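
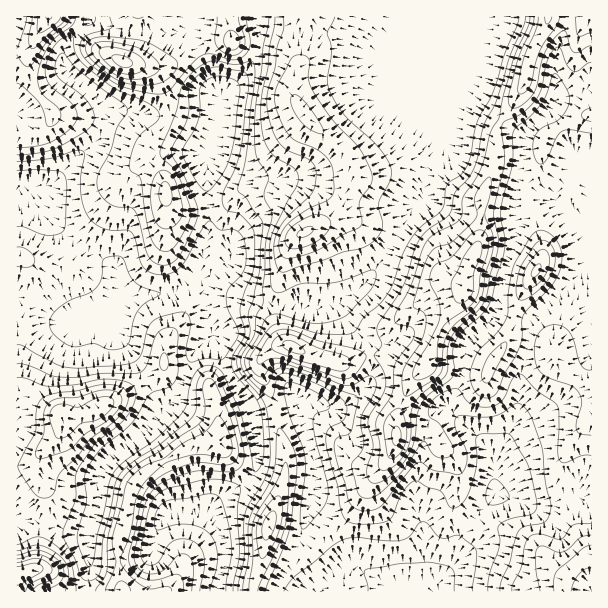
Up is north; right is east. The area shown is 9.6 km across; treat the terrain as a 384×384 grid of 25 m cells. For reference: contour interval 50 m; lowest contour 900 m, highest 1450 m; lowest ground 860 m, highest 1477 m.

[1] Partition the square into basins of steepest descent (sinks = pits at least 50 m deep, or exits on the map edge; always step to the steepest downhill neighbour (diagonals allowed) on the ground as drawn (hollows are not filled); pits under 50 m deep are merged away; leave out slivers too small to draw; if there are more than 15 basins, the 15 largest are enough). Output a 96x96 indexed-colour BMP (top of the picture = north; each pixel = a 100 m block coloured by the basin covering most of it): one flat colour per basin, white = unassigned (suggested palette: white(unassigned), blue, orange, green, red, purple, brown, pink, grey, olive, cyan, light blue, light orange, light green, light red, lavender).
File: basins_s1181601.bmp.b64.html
<image width="96" height="96" href="data:image/bmp;base64,Qk12EgAAAAAAAHYAAAAoAAAAYAAAAGAAAAABAAQAAAAAAAASAAATCwAAEwsAABAAAAAAAAAA////ALR3HwAOf/8ALKAsACgn1gC9Z5QAS1aMAMJ34wB/f38AIr28AM++FwDox64AeLv/AIrfmACWmP8A1bDFABERERERERERETMzMzMzMzMzMzMyIiIiIiIiIiIiIiIiIiIiIiIiIiIiIiIiIiERERERERERERERETMzMzMzMzMzMzMzIiIiIiIiIiIiIiIiIiIiIiIiIiIiIiIiIiEREREREREREREREzMzMzMzMzMzMzMzIiIiIiIiIiIiIiIiIiIiIiIiIiIiIiIiIiIREREREREREREREzMzMzMzMzMzMzMzIiIiIiIiIiIiIiIiIiIiIiIiIiIiIiIiIiIREREREREREREREzMzMzMzMzMzMzMzMiIiIiIiIiIiIiIiIiIiIiIiIiIiIiIiIiIhEREREREREREREzMzMzMzMzMzMzMzMiIiIiIiIiIiIiIiIiIiIiIiIiIiIiIiIiIiIREREREREREREzMzMzMzMzMzMzMzMiIiIiIiIiIiIiIiIiIiIiIiIiIiIiIiIiIiIhEREREREREREzMzMzMzMzMzMzMzMiIiIiIiIiIiIiIiIiIiIiIiIiIiIiIiIiIiIhEREREREREREzMzMzMzMzMzMzMzMiIiIiIiIiIiIiIiIiIiIiIiIiIiIiIiIiIiIhERERERERERETMzMzMzMzMzMzMzMyIiIiIiIiIiIiIiIiIiIiIiIiIiIiIiIiIiIhERERERERERETMzMzMzMzMzMzMzMyIiIiIiIiIiIiIiIiIiIiIiIiIiIiIiIiIiIhERERERERERETMzMzMzMzMzMzMzMyIiIiIiIiIiIiIiIiIiIiIiIiIiIiIiIiIiIhERERERERERETMzMzMzMzMzMzMzMzIiIiIiIiIiIiIiIiIiIiIiIiIiIiIiIiIiIhERERERERERERMzMzMzMzMzMzMzMzIiIiIiIiIiIiIiIiIiIiIiIiIiIiIiIiIiIhERERERERERERMzMzMzMzMzMzMzMzIiIiIiIiIiIiIiIiIiIiIiIiIiIiIiIiIiIhERERERERERERMzMzMzMzMzMzMzMxEiIiIiIiIiIiIiIiIiIiIiIiIiIiIiIiIiIhERERERERERERMzMzMzMzMzMzMzMREiIiIiIiIiIiIiIiIiIiIiIiIiIiIiIiIiIhEREREREREREREzMzMzMzMzMzMzEREiIiIiIiIiIiIiIiIiIiIiIiIiIiIiIiIiIhEREREREREREREzMzMzMzMzMzMxERESIiIiIiIiIiIiIiIiIiIiIiIiIiIiIiIiIhERERERERERERETMzMzMzMzMzMRERESIiIiIiIiIiIiIiIiIiIiIiIiIiIiIiIiIhERERERERERERERMzMzMzMzMzERERESIiIiIiIiIiIiIiIiIiIiIiIiIiIiIiIiIhERERERERERERERETMzMzMzMxERERESIiIiIiIiIiIiIiIiIiIiIiIiIiIiIiIiIhEREREREREREREREREzMzMzMxERERESIiIiIiIiIiIiIiIiIiIiIiIiIiIiIiIiIhERERERERERERERERERMzMzMRERERESIiIiIiIiIiIiIiIiIiIiIiIiIiIiIiIiIhERERERERERERERERERERMzERERERESIiIiIiIiIiIiIiIiIiIiIiIiIiIiIiIiIhEREREREREREREREREREREREREREREiIiIiIiIiIiIiIiIiIiIiIiIiIiIiIiIiIhEREREREREREREREREREREREREREREiIiIiIiIiIiIiIiIiIiIiIiIiIiIiIiIiIhEREREREREREREREREREREREREREREiIiIiIiIiIiIiIiIiIiIiIiIiIiIiIiIiIhEREREREREREREREREREREREREREREiIiIiIiIiIiIiIiIiIiIiIiIiIiIiIiIiIhERERERERERERERERERERERERERERIiIiIiIiIiIiIiIiIiIiIiIiIiIiIiIiIiIhERERERERERERERERERERERERERERIiIiIiIiIiIiIiIiIiIiIiIiIiIiIiIiIiIhERERERERERERERERERERERERERERIiIiIiIiIiIiIiIiIiIiIiIiIiIiIiIiIiIhERERERERERERERERERERERERERERIiIiIiIiIiIiIiIiIiIiIiIiIiIiIiIiIiIhERERERERERERERERERERERERERESIiIiIiIiIiIiIiIiIiIiIiIiIiIiIiIiIiIhERERERERERERERERERERERERERESIiIiIiIiIiIiIiIiIiIiIiIiIiIiIiIiIiIREREREREREREREREREREREREREREiIiIiIiIiIiIiIiIiIiIiIiIiIiIiIiIiIiEREREREREREREREREREREREREREREiIiIiIiIiIiIiIiIiIiIiIhERIiIiIiIiIREREREREREREREREREREREREREREREiIiIiIiIiIiIiIiIREiERERERIiIiIiIiEREREREREREREREREREREREREREREREiIiIiIiIREiIiIhEREREREREREiIiIiIhEREREREREREREREREREREREREREREREiIiIiEREREREREREREREREREREiIiIiIhERERERERERERERERERERERERERERERERIiIRERERERERERERERERERERESIiIiIRERERERERERERERERERERERERERERERERERERERERERERERERERERERERERIiIiEREREREREREREREREREREREREREREREREREREREREREREREREREREREREREREREREREREREREREREREREREREREREREREREREREREREREREREREREREREREREREREREREREREREREREREREREREREREREREREREREREREREREREREREREREREREREREREREREREREREREREREREREREREREREREREREREREREREREREREREREREREREREREREREREREREREREREREREREREREREREREREREREREREREREREREREREREREREREREREREREREREREREREREREREREREREREREREREREREREREREREREREREREREREREREREREREREREREREREREREREREREREREREREREREREREREREREREREREREREREREREREREREREREREREREREREREREREREREREREREREREREREREREREREREREREREREREREREREREREREREREREREREREREREREREREREREREREREREREREREREREREREREREREREREREREREREREREREREREREREREREREREREREREREREREREREREREREREREREREREREREREREREREREREREREREREREREREREREREREREREREREREREREREREREREREREREREREREREREREREREREREREREREREREREREREREREREREREREREREREREREREREREREREREREREREREREREREREREREREREREREREREREREREREREREREREREREREREREREREREREREREREREREREREREREREREREREREREREREREREREREREREREREREREREREREREREREREREREREREREREREREREREREREREREREREREREREREREREREREREREREREREREREREREREREREREREREREREREREREREREREREREREREREREREREREREREREREREREREREREREREREREREREREREREREREREREREREREREREREREREREREREREREREREREREREREREREREREREREREREREREREREREREREREREREREREREREREREREREREREREREREREREREREREREREREREREREREREREREREREREREREREREREREREREREREREREREREREREREREREREREREREREREREREREREREREREREREREREREREREREREREREREREREREREREREREREREREREREREREREREREREREREREREREREREREREREREREREREREREREREREREREREREREREREREREREREREREREREREREREREREREREREREREREREREREREREREREREREREREREREREREREREREREREREREREREREREREREREREREREREREREREREREREREREREREREREREREREREREREREREREREREREREREREREREREREREREREREREREREREREREREREREREREREREREREREREREREREREREREREREREREREREREREREREREREREREREREREREREREREREREREREREREREREREREREREREREREREREREREREREREREREREREREREREREREREREREREREREREREREREREREREREREREREREREREREREREREREREREREREREREREREREREREREREREREREREREREREREREREREREREREREREREREREREREREREREREREREREREREREREREREREREREREREREREREREREREREREREREREREREREREREREREREREREREREREREREREREREREREREREREREREREREREREREREREREREREREREREREREREREREREREREREREREREREREREREREREREREREREREREREREREREREREREREREREREREREREREREREREREREREREREREREREREREREREREREREREREREREREREREREREREREREREREREREREREREREREREREREREREREREREREREREREREREREREREREREREREREREREREREREREREREREREREREREREREREREREREREREREREREREREREREREREREREREREREREREREREREREREREREREREREREREREREREREREREREREREREREREREREREREREREREREREREREREREREREREREREREREREREREREREREREREREREREREREREREREREREREREREREREREREREREREREREREREREREREREREREREREREREREREREREREREREREREREREREREREREREREREREREREREREREREREREREREREREREREREREREREREREREREREREREREREREREREREREREREREREREREREREREREREREREREREREREREREREREREREREREREREREREREREREREREREREREREREREREREREREREREREREREREREREREREREREREREREREREREREREREREREREREREREREREREREREREREREREREREREREREREREREREREREREREREREREREREREREREREREREREREREREREREREREREREREREREREREREREREREREREREREREREREREREREREREREREREREREREREREREREREREREREREREREREREREREREREREREREREREREREREREREREREREREREREREREREREREREREREREREREREREREREREREREREREREREREREREREREREREREREREREREREREREREREREREREREREREREREREREREREREREREREREREREREREREREREREREREREREREREREREREREREREREREREREREREREREREREREREREREREREREREREREREREREREREREREREREREREREREREREREREREREREREREREREREREREREREREREREREREREREREREREREREREREREREREREREREREREREREREREREREREREREREREREREREREREREREREREREREREREREREREREREREREREREREREREREREREREREREREREREREREREREREREREREREREREREREREREREREREREREREREREREREREREREREREREREREREREREREREREREREREREREREREREREREREREREREREREREREREREREREREREREREREREREREREREREREREREREREREREREREREREREREREREREREREREREREREREREREREREREREREREREREREREREREREREREREREQ=="/>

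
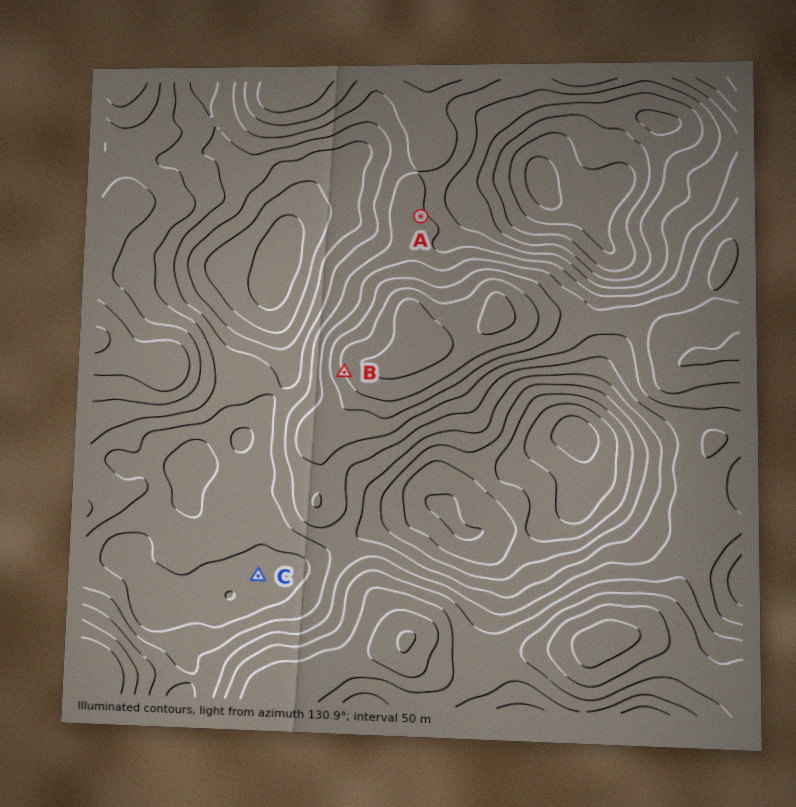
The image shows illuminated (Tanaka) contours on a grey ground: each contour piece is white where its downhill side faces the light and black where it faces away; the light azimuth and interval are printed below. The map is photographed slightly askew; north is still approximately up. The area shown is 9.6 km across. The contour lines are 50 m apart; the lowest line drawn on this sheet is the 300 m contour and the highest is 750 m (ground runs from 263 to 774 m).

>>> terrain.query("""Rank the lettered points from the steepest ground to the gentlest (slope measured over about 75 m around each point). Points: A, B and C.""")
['B', 'A', 'C']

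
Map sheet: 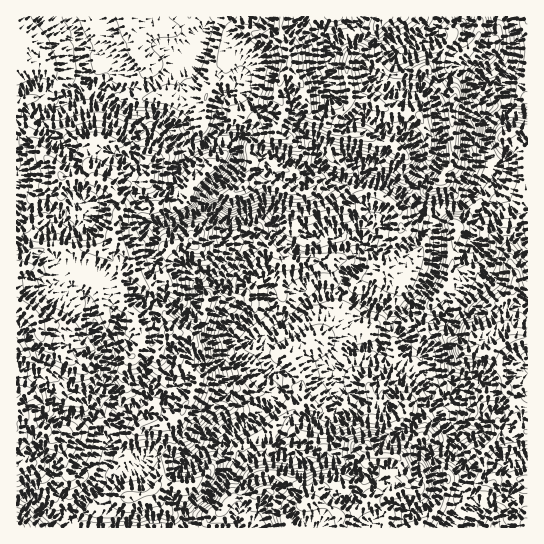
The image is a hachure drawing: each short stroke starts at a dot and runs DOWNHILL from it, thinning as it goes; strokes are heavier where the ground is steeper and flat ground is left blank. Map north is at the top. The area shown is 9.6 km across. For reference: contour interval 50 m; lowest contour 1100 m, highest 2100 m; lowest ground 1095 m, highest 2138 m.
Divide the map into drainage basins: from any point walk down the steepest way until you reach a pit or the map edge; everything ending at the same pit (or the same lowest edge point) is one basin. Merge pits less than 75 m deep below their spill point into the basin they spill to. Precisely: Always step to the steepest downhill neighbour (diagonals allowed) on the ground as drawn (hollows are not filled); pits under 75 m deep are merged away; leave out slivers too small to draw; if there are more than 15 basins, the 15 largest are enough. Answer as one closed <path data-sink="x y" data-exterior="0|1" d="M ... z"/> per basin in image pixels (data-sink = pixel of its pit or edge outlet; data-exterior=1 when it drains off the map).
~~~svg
<path data-sink="527 114" data-exterior="1" d="M527 16l-46 0-2 19-6 10-12 11-11 7-12-2-7 3-4 5-30 7-10-3-26-21-6-1 12-6 15-29-366 1 1 511 511-1z"/><path data-sink="439 17" data-exterior="1" d="M449 16l-66 0-14 21-2 8-12 6 6 1 29 23 7 1 29-7 27-32 0-4-4-6z"/><path data-sink="469 17" data-exterior="1" d="M479 16l-29 0-1 11 4 6 0 4-22 26 7-2 12 2 16-11 13-17z"/>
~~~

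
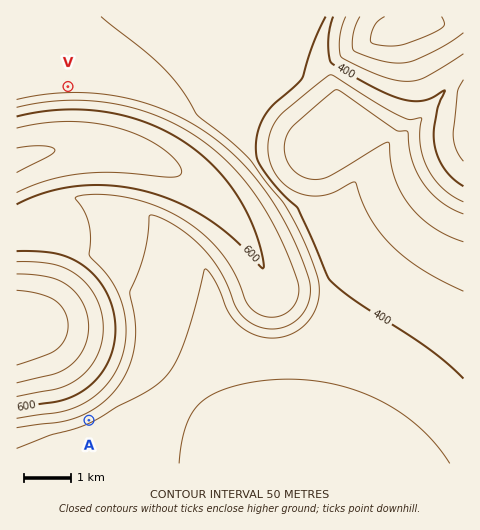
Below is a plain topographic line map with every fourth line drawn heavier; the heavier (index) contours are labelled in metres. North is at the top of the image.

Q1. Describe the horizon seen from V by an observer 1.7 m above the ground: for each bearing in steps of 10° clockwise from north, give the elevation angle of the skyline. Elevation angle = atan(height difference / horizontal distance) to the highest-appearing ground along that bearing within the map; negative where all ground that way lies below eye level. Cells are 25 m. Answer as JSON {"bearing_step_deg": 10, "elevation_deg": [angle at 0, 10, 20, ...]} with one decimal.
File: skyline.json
{"bearing_step_deg": 10, "elevation_deg": [-1.0, -1.0, -1.0, -1.0, -1.0, -0.9, -0.8, -0.8, 0.8, -0.1, 0.9, 3.9, 6.6, 8.8, 10.7, 12.1, 13.2, 13.8, 13.9, 13.7, 12.9, 11.8, 10.2, 8.2, 5.9, 3.0, 0.4, -0.0, -0.2, -0.4, -0.6, -0.6, -0.6, -0.7, -0.8, -0.9]}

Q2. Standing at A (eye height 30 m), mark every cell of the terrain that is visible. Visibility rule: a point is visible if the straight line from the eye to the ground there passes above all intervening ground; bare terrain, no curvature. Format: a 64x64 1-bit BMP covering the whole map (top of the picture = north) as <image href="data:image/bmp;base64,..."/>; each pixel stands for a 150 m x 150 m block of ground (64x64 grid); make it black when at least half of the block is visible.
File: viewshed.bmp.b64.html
<image width="64" height="64" href="data:image/bmp;base64,Qk0+AgAAAAAAAD4AAAAoAAAAQAAAAEAAAAABAAEAAAAAAAACAAATCwAAEwsAAAIAAAAAAAAA////AAAAAAD///////wAAP///////AAA///////8AAD///////wAAD///////AAAg//////4AACH//////gAAIf/////+AAAA//////wAAAD/f////AAAAH4////8AAAAAB////gAAAAAD///+AAAAAAH///wAAAAAAP///AAAAAAAf//4AAAAAAA///gAAAAAAB//4AAAAAAAD//gAAAAAAAH/+AAAAAAAAP/4AAAAAAAAf/AAAAAAAAA/8AAAAAAAAB/gAAAAAAAAH8AAAAAAAAAPwAAAAAAAAA+AAAAAAAAAD4AAAAAAAAAPgAAAAAAAAA8AAAAAAAAABwAAAAAAAAAGAAAAAAAAAAAAAAAAAAAAAAAAAAAAAAAAAAAAAAAAAAAAAAAAAAAAAAAAAAAAAAAAAAAAAAAAAAAAAAAAAAAAAAAAAAAAAAAAAAAAAAAAAAAAAAAAAAAAAAAAAAAAAAAAAAAAAAAAAAAAAAAAAAAAAAAAAAAAAAAAAAAAAAAAAAAAAAAAAAAAAAAAAAAAAAAAAAAAAAAAAAAAAAAAAAAAAAAAAAAAAAAAAAAAAAAAAAAAAAAAAAAAAAAAAAAAAAAAAAAAAAAAAAAAAAAAAAAAAAAAAAAAAAAAAAAAAAAAAAAAAAAAAAAAAAAAAAAAAAAAAAAAAAAAAAAAAAAAAAAAAAAAAAA=="/>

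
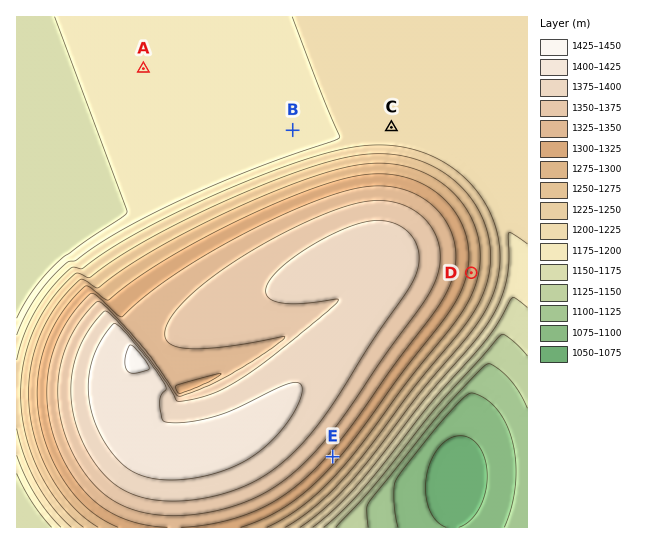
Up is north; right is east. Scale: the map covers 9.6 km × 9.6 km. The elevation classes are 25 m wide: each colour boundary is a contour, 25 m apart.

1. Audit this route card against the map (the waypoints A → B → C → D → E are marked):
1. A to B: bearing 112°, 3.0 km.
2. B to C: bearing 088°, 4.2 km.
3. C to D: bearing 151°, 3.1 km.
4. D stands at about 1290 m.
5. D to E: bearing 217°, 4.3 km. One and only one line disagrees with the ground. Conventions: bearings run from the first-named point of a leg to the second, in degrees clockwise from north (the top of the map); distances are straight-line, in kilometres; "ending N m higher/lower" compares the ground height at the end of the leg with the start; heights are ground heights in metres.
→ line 2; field distance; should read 1.9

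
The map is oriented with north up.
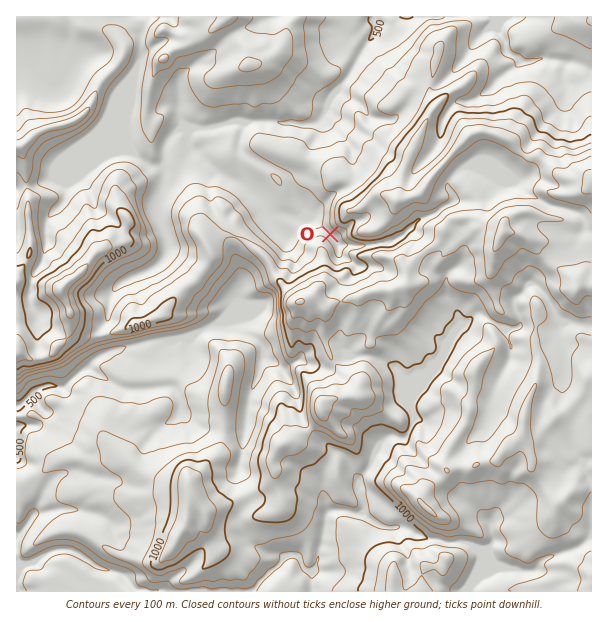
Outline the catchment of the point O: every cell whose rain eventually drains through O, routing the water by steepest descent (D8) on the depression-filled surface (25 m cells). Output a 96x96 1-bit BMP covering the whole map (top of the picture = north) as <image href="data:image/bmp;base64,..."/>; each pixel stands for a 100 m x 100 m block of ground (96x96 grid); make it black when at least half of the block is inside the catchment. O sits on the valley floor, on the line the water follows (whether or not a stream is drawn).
<image width="96" height="96" href="data:image/bmp;base64,Qk2+BAAAAAAAAD4AAAAoAAAAYAAAAGAAAAABAAEAAAAAAIAEAAATCwAAEwsAAAIAAAAAAAAA////AAAAAAAAAAAAAAAAAAAAAAAAAAAAAAAAAAAAAAAAAAAAAAAAAAAAAAAAAAAAAAAAAAAAAAAAAAAAAAAAAAAAAAAAAAAAAAAAAAAAAAAAAAAAAAAAAAAAAAAAAAAAAAAAAAAAAAAAAAAAAAAAAAAAAAAAAAAAAAAAAAAAAAAAAAAAAAAAAAAAAAAAAAAAAAAAAAAAAAAAAAAAAAAAAAAAAAAAAAAAAAAAAAAAAAAAAAAAAAAAAAAAAAAAAAAAAAAAAAAAAAAAAAAAAAAAAAAAAAAAAAAAAAAAAAAAAAAAAAAAAAAAAAAAAAAAAAAAAAAAAAAAAAAAAAAAAAAAAAAAAAAAAAAAAAAAAAAAAAAAAAAAAAAAAAAAAAAAAAAAAAAAAAAAAAAAAAAAAAAAAAAAAAAAAAAAAAAAAAAAAAAAAAAAAAAAAAAAAAAAAAAAAAAAAAAAAAAAAAAAAAAAAAAAAAAAAAAAAAAAAAAAAAAAAAAAAAAAAAAAAAAAAAAAAAAAAAAAAAAAAAAAAAAAAAAAAAAAAAAAAAAAAAAAAAAAAAAAAAAAAAAAAAAAAAAAAAAAAAAAAAAAAAAAAAAAAAAAAAAAAAAAAAAAAAAAAAAAAAAAAAAAAAAAAAAAAAAAAAAAAAAAAAAAAAAAAAAAAAAAAAAAAAAAAAAAAAAAAAAAAAAAAAAAAAAAAAAAAAAAAAAAAAAAAAAAAAAAAAAAAAAAAAAAAAAAAAAAAAAAAAAAAAAAAAAAAAAAAAAAAAAAAAAQAAAAAAAAAAAAAAA+AAAAAAAAAAAAAAA/wAAAAAAAAAAAAAA//gAAAAAAAAAAAAAf/4AAAAcAAAAAAAAf/4AAAA8AAAAAAAAf/4AAAB8AAAAAAAAf/8AAAD8AAAAAAAAf/+AAAH8AAAAAAAAf//AAAP8AAAAAAAAf//wAAf8AAAAAAAAf//4AA/8AAAAAAAAP//4AD/8AAAAAAAAH//4Af/8AAAAAAAAD//8D//8AAAAAAAAB//////8AAAAAAAAA//////8AAAAAAAAAP/////8AAAAAAAAAHn////8AAAAAAAAAAB////8AAAAAAAAAAA////8AAAAAAAAAAAf///8AAAAAAAAAAAP//+AAAAAAAAAAAAP//4AAAAAAAAAAAAH//wAAAAAAAAAAAAD//gAAAAAAAAAAAAB/8AAAAAAAAAAAAAA/4AAAAAAAAAAAAAAfwAAAAAAAAAAAAAAOAAAAAAAAAAAAAAAAAAAAAAAAAAAAAAAAAAAAAAAAAAAAAAAAAAAAAAAAAAAAAAAAAAAAAAAAAAAAAAAAAAAAAAAAAAAAAAAAAAAAAAAAAAAAAAAAAAAAAAAAAAAAAAAAAAAAAAAAAAAAAAAAAAAAAAAAAAAAAAAAAAAAAAAAAAAAAAAAAAAAAAAAAAAAAAAAAAAAAAAAAAAAAAAAAAAAAAAAAAAAAAAAAAAAAAAAAAAAAAAAAAAAAAAAAAAAAAAAAAAAAAAAAAAAAAAAAAAAAAAAAAAAAAAAAAAAAAAAAAAAAAAAAAA="/>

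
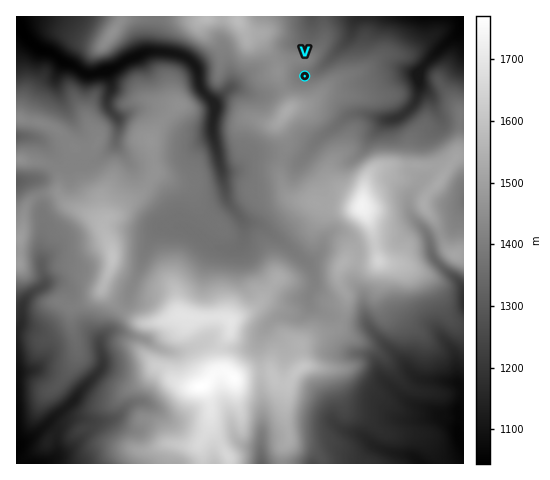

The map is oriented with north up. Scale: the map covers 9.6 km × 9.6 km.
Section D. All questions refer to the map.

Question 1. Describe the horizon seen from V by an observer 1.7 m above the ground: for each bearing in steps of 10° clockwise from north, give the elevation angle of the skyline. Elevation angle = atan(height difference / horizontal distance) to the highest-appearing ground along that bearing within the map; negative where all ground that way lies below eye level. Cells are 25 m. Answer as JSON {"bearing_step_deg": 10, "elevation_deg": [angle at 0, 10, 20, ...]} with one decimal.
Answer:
{"bearing_step_deg": 10, "elevation_deg": [6.6, 5.7, 4.1, 1.5, -1.9, -4.7, -4.6, -2.6, -0.4, 1.6, 3.4, 5.1, 6.4, 7.5, 8.2, 8.6, 9.0, 9.4, 10.0, 10.9, 11.7, 11.0, 8.3, 7.0, 6.8, 7.0, 7.5, 7.9, 8.1, 7.7, 7.0, 6.4, 6.3, 6.4, 6.7, 6.8]}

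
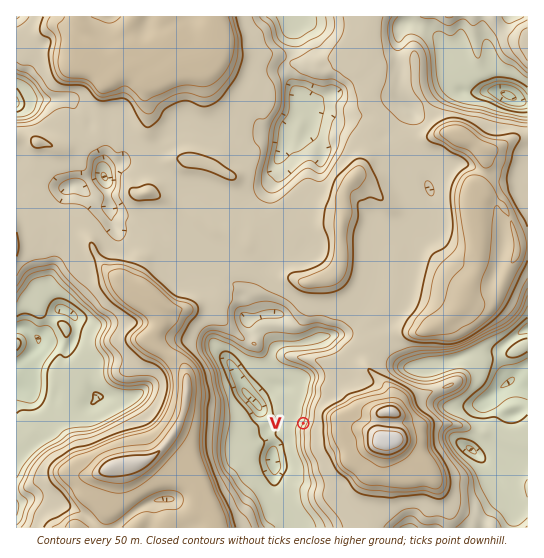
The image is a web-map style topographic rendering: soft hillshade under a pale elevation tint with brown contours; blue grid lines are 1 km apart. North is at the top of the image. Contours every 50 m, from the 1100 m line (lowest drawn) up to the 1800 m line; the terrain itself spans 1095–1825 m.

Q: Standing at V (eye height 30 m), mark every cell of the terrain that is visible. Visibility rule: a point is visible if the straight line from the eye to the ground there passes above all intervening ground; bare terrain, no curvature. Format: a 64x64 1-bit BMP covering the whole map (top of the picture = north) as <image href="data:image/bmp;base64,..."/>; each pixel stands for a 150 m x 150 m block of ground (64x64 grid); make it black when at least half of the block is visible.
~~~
<image width="64" height="64" href="data:image/bmp;base64,Qk0+AgAAAAAAAD4AAAAoAAAAQAAAAEAAAAABAAEAAAAAAAACAAATCwAAEwsAAAIAAAAAAAAA////AAAAAAAAAAA/wAAAAAAAAH/AAAAAAAAAf8AAAAAAAAD/wAAAAAAAAP/AAAAAAAAA/8AAAAAAAAH/4AAAAAAAAf9gAAAAAABD/yAAAAAAACP/IAAAAAAAE/9gAAAAAAAb/+AAAAAAAA//+AAAAAAAB//5AAAAAAAH/PgAAAAAAAf4+AAAAAAAB/n4AAAAAAAH//wAAAAAAAf/+AAAAAAAA/f8AAAAAAAD7/wAAAAAAAf/4AAAAAAAD/8AAAAAAAA/+wAAAAAAAD/zgAAAAAAAP/GAAAAAAAAfIBAAAAAAAA4+cAAAAAAAAD/gAAAAAAAAH/wAAAAAAAAefwAAAAAAABwAgAAAAAAAAAAAAAAAAAAAAAAAAAAAAAAAAAAAAAAAAAAAAAAAAAAAAAAAAAAAAAAAAAAAAAAAAAAAAAAAAAAAAAAAAAAAAAAAAAAAAACAAAAAAAAAAAAAAAAAAAAAAAAAAAAAAAAAAAAAAAAAAAAAAAAAAAAAAAAAAAAAAAAAAAAAAAAAAAAAAAAAAAAAAAAAAAAAAAAAAAAAAAAAAIAAAAAAAAABwAAAAAAAAAHgAAAAAAAAP/+AAAAAAAAeP8AAAAAAAYQPwAAAAAAAAABgAAAAAAAAACAAAAAAAAAAIAAAAAAAAAAAAAAAAAAAAAAAAAAAAAAAAAAAAAAAAAAAAAAAAA=="/>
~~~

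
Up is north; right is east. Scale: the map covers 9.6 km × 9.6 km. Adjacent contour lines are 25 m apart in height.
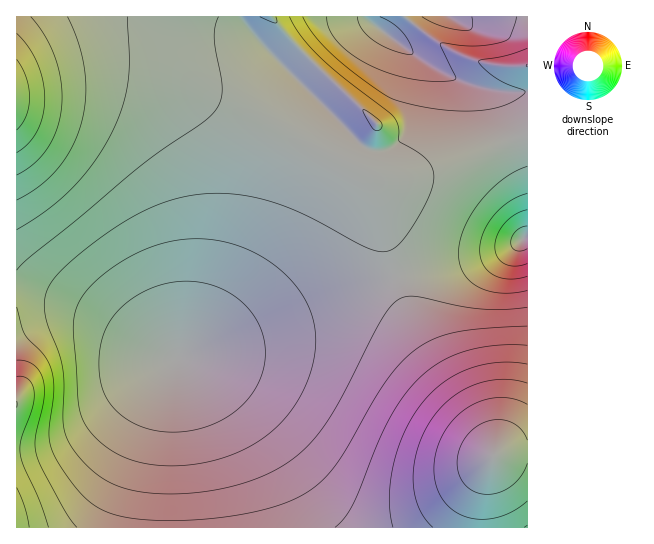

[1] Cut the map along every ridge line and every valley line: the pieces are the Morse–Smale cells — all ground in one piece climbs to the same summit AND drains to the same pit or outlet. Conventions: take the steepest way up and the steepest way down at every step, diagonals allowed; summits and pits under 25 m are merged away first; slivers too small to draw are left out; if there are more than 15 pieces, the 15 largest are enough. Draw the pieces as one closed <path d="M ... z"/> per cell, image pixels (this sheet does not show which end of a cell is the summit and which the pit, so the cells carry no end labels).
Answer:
<path d="M115 75l-44 2-55 12 1 199 26 4 34 12 24 12 49 32 13 7 16 4 62-22 106-44 48-16-20-78-7-13-13-13-160-80-40-13z"/><path d="M394 277l-47 16-106 44-60 20-4 4-4 17-2 43 0 107 309-1 1-29 6-25 6-16-1-7-16-28-55-83-16-32z"/><path d="M26 288l-10 1 0 238 154 1 2-137 3-21 4-11-29-11-36-24-37-20z"/><path d="M527 16l-254 0-1 2 23 27 81 78 0 4-5 8-18 22-8 4-10 1 35 15 27 2 52-15 79-30z"/><path d="M271 16l-254 0-1 71 46-8 41-4 30 1 22 4 27 8 35 15 113 56 1 2 18-1 10-9 12-16 5-8 0-4-81-78z"/><path d="M527 237l-22 14-12 4-62 12-36 11 10 29 16 32 55 83 16 28 1 7-6 16-6 25 0 30 47-1z"/><path d="M527 135l-116 41-14 3-20 0-25-8 16 15 7 13 20 78 36-10 62-12 22-10 13-8z"/>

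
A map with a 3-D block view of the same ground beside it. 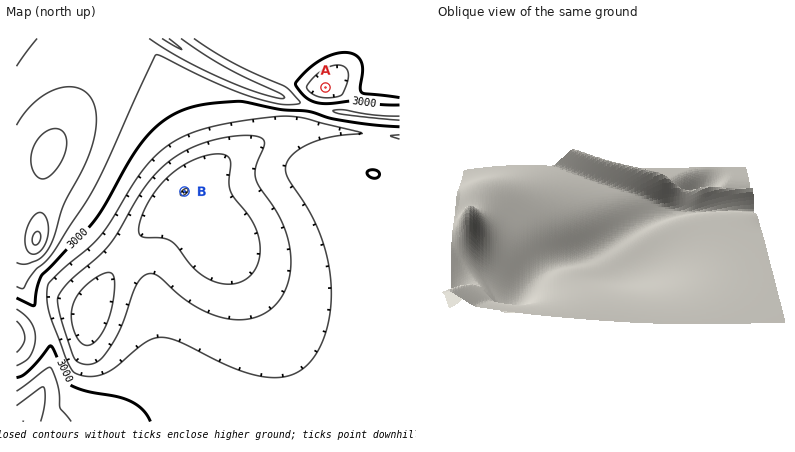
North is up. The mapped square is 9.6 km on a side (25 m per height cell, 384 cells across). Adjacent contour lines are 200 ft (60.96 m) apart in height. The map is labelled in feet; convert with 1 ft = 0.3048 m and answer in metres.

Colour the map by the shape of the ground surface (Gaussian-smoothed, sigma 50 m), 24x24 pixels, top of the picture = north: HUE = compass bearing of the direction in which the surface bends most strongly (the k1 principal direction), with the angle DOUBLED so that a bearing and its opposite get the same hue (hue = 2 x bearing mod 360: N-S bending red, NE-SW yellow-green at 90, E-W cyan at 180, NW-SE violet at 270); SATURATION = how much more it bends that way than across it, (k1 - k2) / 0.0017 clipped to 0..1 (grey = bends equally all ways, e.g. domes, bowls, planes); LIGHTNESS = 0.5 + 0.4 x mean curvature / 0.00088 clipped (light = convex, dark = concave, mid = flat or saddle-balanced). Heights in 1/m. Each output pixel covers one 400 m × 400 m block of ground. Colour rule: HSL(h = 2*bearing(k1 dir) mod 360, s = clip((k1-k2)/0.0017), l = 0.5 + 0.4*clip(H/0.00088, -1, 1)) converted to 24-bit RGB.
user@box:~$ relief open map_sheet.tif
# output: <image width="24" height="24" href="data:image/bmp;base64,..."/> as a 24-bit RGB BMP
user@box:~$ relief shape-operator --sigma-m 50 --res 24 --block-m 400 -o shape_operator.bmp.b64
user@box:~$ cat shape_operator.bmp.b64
<image width="24" height="24" href="data:image/bmp;base64,Qk32BgAAAAAAADYAAAAoAAAAGAAAABgAAAABABgAAAAAAMAGAAATCwAAEwsAAAAAAAAAAAAAz4mTm4CJUYOJfYCJfn2KgXyIgn2Gg32Fgn6EgX+DgH+Cf3+Cf36Cf36Cf36Cf36CgH6BgH6BgH+BgH+BgH+AgH+AgH+AgH+AmXia1pGTZoqUYYKYfHeWiXiSinuLh3yGhH6Eg3+DgX+Cf3+Cf36Cfn6Cf36Cf36CgH6CgX6CgX6BgX+BgX+AgH+AgH+AgH+AWlqQ0piLkKqERH2fc2acnG2clHaHinuDhX6Cg4CCgYCCf3+Dfn6Dfn6Df32DgH2DgX2DgX6Cgn6CgX6BgX+AgX+AgH+AgH+AZlZ9spdv1cuHQWZ+YlVxjmFxmHRyjHt7hn5+g4GAgYGCf4CDfn+Efn2Ef32EgH2Egn2Dg32Dgn6Cgn6BgX6AgX+AgH9/gH9/blBas7Jb192ER0V2TE9yg26Bl4J4j4J7h4N+hISAgYOCf4GEfX6EfXyEf3yEgXyEg3yEg3yDg32Bgn6Agn5/gX9/gX9/gH9/bGZKm89jscZ8W0d5S1V0bWl9loV3k4l6iop9goZ/f4WCfoKEfH2EfXuEf3qEgnqEhHuDhHyBg32Ag31/gn5+gn9/gX9/gIB/WI5Zjuh5mZNrcE9zTVtvYG13kop3l5J7iY19f4h+foWCfIGDe3yDfHmDf3mDg3mDhHqBhHt/hHx+g319g35+gn9+gYB/gYB/c8V0dsNsgVBje21oVGdwU3N5g412mph+i5F+fYl9fIWAe4CCeXmBfHiBgHeBgniAg3l+hHp9hHx8hH59g4B+goB+goB/gYB/mtmFiIpZdlhhgHpwYnd4TH9/aYx7lpmAkZSAf4l9e4N+eX1/eXd+fHZ+f3Z+gXd9gnh7g3p6hH57hIB9hIF+g4F+goF/gYF/x2tXlohEXYN0eH92c4F7UYaAVo6AgJN7lZKDiIl/e398eHl8eXV7fHR8fXV7f3Z5gXh4g316hIB7hYJ9hIN+g4J+goJ/gYF/5jim2+aYRoGTbniGgIaAZIqATI19Zo97kY6BjoF+gXp7enZ6eXN5enN5fHR4fnd3gXx5g4B6hYN8hYR9hIR+g4N+gYJ/gIJ/N0LC9uDVTEOoZWqMiYOJfIp/WIp6UYl1coh3j3x9inZ+f3R7enJ5eXN3enV3fXp4gYB5g4R7hIV8g4V9g4R+goN+gYN/f4R/NZyM58F8slGlcmmMhYGJjoaDc4d5U4NvV4FtfoJ0j3SCinGCgHJ9e3R6enh4fX55f4J6gYR7gYV8goV9gYR+gYN+gIR/fod9TImHtq1gomdthHWIgICEjoKCjn5+bYFzUnxmWnpof3J9jnKIjXKKhHaEfnp/fH98fYN8foV8gIZ9gIV+gIR+gIN/gYV+gYt8VmGGnZlzl4R2hn1+gIKCh4CBkX2CjXl/a3xxU3diV3dkbn19inaMjHiQhnyMgH+HgIaEf4aBf4aAf4V/f4R/gIOAg4WAiY19XlaNl4+BlYqAiISBgIKCgn+CinyDk3iHjnWGbXt5VndiU3leZn5ueHqHhn+Qh4GThYORg4SOgoWMgoWKgYSJgYSJg4WJjYyGalqRlouHlomGjYSFhICGgH2DhXuFjHmIlXaOknSPdnGBXntoUX1ZWIJcaoZteouFgoSQhIOTg4OVgoKVgYKVgYSVgoWViIeUd2iMk4uIl4eHkoOJi3+KhHyHg3qFhXmHjXeNlHaVk3aWgnaMbIF4W4FdVoNSX4ZVa4dgdohrfIh0f4l4iIl1ioNjiH1LhXY5fIeCjYyDk4eDk4GFjn2IinuKhXmHg3mGg3iHh3iLjHiSjnmXiXqVe3mMcIV2aINiaoRRdHo0clgkdFYZcF4YjXsgxqgnXEDje4d7hop9jod/kH5+jnyDi3qHiHmIhHmHgXmGgHqHgXqJhHuNh3yTi3qWkkxTgUIxlnE0SOPRldD/y9f/zM//kqr0YnvjQEnSeoV5gYd6iYd8i4B8i3t+inqDiHqGhXqGgnqGf3uFfnuFgniGgzw7fzIrVYDRy+z/zer+YNjsRFsYQz8biUMowE0rjHlCjo1Re4R6f4V6hoZ7h4F7iHx7h3t/hnuDhXuFgnyFgXuEgkZNeCYnZMvczPf/iNfxikIvhUEoxUYqenBSNV5LRW9PpotvooKEfoGMfIN7f4N7g4R7hYJ7hX58hXx9hXyAhHyDhWt1dyQxxD2fzP7/d+DqeDAoeT0wgnJuf4CCoX2PvnWqYFyNQ31sU5VTmaB4f4CCfYJ8f4J8gYN8g4J8g4B8g319g31/hExdfSU5nPbpqvv1hC00eTAvgnV2f4CBf4CBf4CAf3+AlX2UpXm3a2+waKWlepF+f3+A"/>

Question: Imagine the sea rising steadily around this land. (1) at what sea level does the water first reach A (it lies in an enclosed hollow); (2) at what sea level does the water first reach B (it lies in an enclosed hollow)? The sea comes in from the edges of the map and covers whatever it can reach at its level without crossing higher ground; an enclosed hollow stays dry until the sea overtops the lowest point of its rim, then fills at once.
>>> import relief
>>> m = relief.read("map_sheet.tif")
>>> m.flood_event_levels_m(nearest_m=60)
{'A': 900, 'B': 840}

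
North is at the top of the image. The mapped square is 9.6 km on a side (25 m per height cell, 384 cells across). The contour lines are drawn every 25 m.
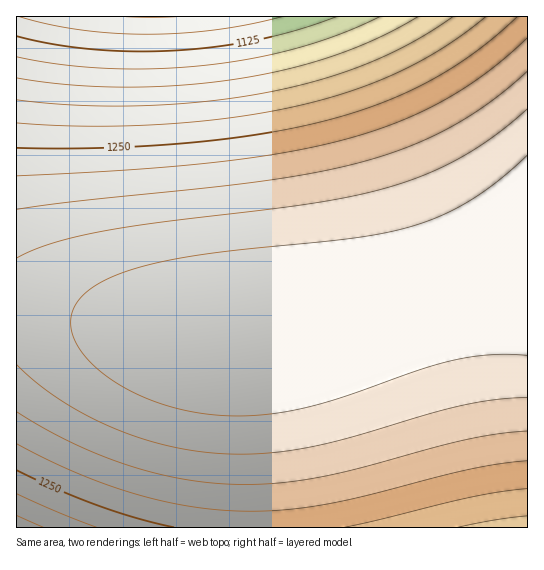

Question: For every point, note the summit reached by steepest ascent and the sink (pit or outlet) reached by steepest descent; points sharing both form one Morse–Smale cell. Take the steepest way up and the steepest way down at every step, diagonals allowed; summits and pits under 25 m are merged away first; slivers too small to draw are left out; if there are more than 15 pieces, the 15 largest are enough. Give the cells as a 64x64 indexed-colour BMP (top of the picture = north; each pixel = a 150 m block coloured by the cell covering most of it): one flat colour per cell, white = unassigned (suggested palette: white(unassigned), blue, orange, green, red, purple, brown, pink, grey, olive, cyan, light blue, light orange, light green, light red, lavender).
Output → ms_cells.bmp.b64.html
<image width="64" height="64" href="data:image/bmp;base64,Qk12CAAAAAAAAHYAAAAoAAAAQAAAAEAAAAABAAQAAAAAAAAIAAATCwAAEwsAABAAAAAAAAAA////ALR3HwAOf/8ALKAsACgn1gC9Z5QAS1aMAMJ34wB/f38AIr28AM++FwDox64AeLv/AIrfmACWmP8A1bDFADMzMzMzMzMzMzMzMzMzMyIiIiIiIiIiIiIiIiIiIiIiMzMzMzMzMzMzMzMzMzMzIiIiIiIiIiIiIiIiIiIiIiIzMzMzMzMzMzMzMzMzMzMiIiIiIiIiIiIiIiIiIiIiIjMzMzMzMzMzMzMzMzMzMyIiIiIiIiIiIiIiIiIiIiIiMzMzMzMzMzMzMzMzMzMzIiIiIiIiIiIiIiIiIiIiIiIzMzMzMzMzMzMzMzMzMzMiIiIiIiIiIiIiIiIiIiIiIjMzMzMzMzMzMzMzMzMzMyIiIiIiIiIiIiIiIiIiIiIiMzMzMzMzMzMzMzMzMzMzIiIiIiIiIiIiIiIiIiIiIiIzMzMzMzMzMzMzMzMzMzMiIiIiIiIiIiIiIiIiIiIiIjMzMzMzMzMzMzMzMzMzMyIiIiIiIiIiIiIiIiIiIiIiMzMzMzMzMzMzMzMzMzMzIiIiIiIiIiIiIiIiIiIiIiIzMzMzMzMzMzMzMzMzMzIiIiIiIiIiIiIiIiIiIiIiIjMzMzMzMzMzMzMzMzMzMiIiIiIiIiIiIiIiIiIiIiIiMzMzMzMzMzMzMzMzMzMyIiIiIiIiIiIiIiIiIiIiIiIzMzMzMzMzMzMzMzMzMzIiIiIiIiIiIiIiIiIiIiIiIjMzMzMzMzMzMzMzMzMzMiIiIiIiIiIiIiIiIiIiIiIiMzMzMzMzMzMzMzMzMzMyIiIiIiIiIiIiIiIiIiIiIiIzMzMzMzMzMzMzMzMzMzIiIiIiIiIiIiIiIiIiIiIiIjMzMzMzMzMzMzMzMzMzMiIiIiIiIiIiIiIiIiIiIiIiMzMzMzMzMzMzMzMzMzMyIiIiIiIiIiIiIiIiIiIiIiIzMzMzMzMzMzMzMzMzMzIiIiIiIiIiIiIiIiIiIiIiIjMzMzMzMzMzMzMzMzMzMiIiIiIiIiIiIiIiIiIiIiIiMzMzMzMzMzMzMzMzMzMyIiIiIiIiIiIiIiIiIiIiIiIzMzMzMzMzMzMzMzMzMzIiIiIiIiIiIiIiIiIiIiIiIjMzMzMzMzMzMzEREREREiIiIiIiIiIiIiIiIiIiIiIiMzMzMzMzERERERERERERERERIiIiIiIiIiIiIiIiIiIzMzMRERERERERERERERERERERERIiIiIiIiIiIiIiIhERERERERERERERERERERERERERERESIiIiIiIiIiIiEREREREREREREREREREREREREREREREREiIiIiIiIiIRERERERERERERERERERERERERERERERERESIiIiIiIhEREREREREREREREREREREREREREREREREREREiIiIiERERERERERERERERERERERERERERERERERERERERIiIRERERERERERERERERERERERERERERERERERERERERERERERERERERERERERERERERERERERERERERERERERERERERERERERERERERERERERERERERERERERERERERERERERERERERERERERERERERERERERERERERERERERERERERERERERERERERERERERERERERERERERERERERERERERERERERERERERERERERERERERERERERERERERERERERERERERERERERERERERERERERERERERERERERERERERERERERERERERERERERERERERERERERERERERERERERERERERERERERERERERERERERERERERERERERERERERERERERERERERERERERERERERERERERERERERERERERERERERERERERERERERERERERERERERERERERERERERERERERERERERERERERERERERERERERERERERERERERERERERERERERERERERERERERERERERERERERERERERERERERERERERERERERERERERERERERERERERERERERERERERERERERERERERERERERERERERERERERERERERERERERERERERERERERERERERERERERERERERERERERERERERERERERERERERERERERERERERERERERERERERERERERERERERERERERERERERERERERERERERERERERERERERERERERERERERERERERERERERERERERERERERERERERERERERERERERERERERERERERERERERERERERERERERERERERERERERERERERERERERERERERERERERERERERERERERERERERERERERERERERERERERERERERERERERERERERERERERERERERERERERERERERERERERERERERERERERERERERERERERERERERERERERERERERERERERERERERERERERERERERERERERERERERERERERERERERERERERERERERERERERERERERERERERERERERERERERERERERERERERERERERERERERERERERERERERERERERERERERERERERERERERERERERERERERERERERERERERERERERERERERERERERERERERERERERERERERERERERERERERERERERERERERERERERERERERERERERERERERERERERERERERERERERERERERERERERERERERERERERERERERERERERERERERERERERERERERERERERERERERERERERERER"/>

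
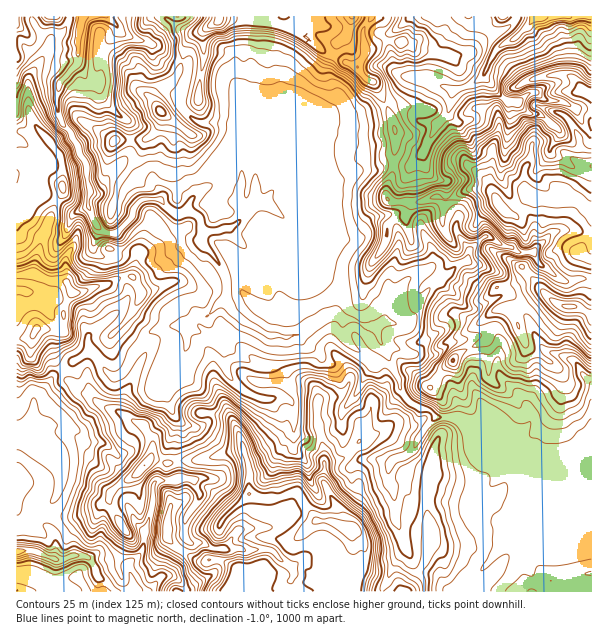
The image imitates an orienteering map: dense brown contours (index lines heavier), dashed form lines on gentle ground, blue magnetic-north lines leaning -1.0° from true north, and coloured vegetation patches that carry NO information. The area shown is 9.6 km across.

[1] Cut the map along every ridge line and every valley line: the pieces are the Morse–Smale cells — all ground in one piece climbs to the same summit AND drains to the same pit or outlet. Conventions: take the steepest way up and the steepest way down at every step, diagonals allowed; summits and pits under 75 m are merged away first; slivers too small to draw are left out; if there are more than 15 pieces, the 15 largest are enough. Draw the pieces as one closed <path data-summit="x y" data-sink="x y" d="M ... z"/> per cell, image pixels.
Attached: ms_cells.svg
<path data-summit="350 530" data-sink="53 17" d="M225 301l-9 5-9 10-12 0-9 10-10-1-26 7-17 22-6 14-10 8-7-2-18-22-17 8-13 11 15 19 13 4 6 8 9 6 23 8 17 12 7 13-1 17 17 6 0 28 2 6 0 11-2 7 0 23 9 9 20 12 25 0 14 8 0 5-8 17 0 2 364-1-1-133-15 5-19 0-17-3-60-24-9-4-9-11-6-3-21-2-6-6-16-6-11-12-4-14-18-37-5 1-10 10-8-2-13-12-1-18-5-6-9 0-6 4-26 18-28 0-30-18z"/><path data-summit="569 306" data-sink="53 17" d="M393 164l-7 0-8 5-21 1-15 10-19 4-8-2-7-8-6-2-11 4-18 14-10 14-7-1 0-14-2-2-12-1-3 4-6-4-11-4-7 0-9 5-17 15-7-6-12 0-10 4 16 14 12-3 7 3 5 5 4 12-2 12 15 17 9 18 0 24 6 9 13 11 24 14 21 1 10-3 29-20 9 0 5 6 1 18 13 12 8 2 10-10 5-1 18 37 4 14 11 12 16 6 6 6 21 2 6 3 9 11 69 28 17 3 19 0 15-5 1-177-7-3-7 0-6 4-11-2-21-15-9-13-10 1-9-6-15-5-8-6-9 4-10 12-13-19-1-6 2-11-11-16-10-4-15 6-29 0-7-4 0-10 6-12z"/><path data-summit="219 17" data-sink="53 17" d="M371 16l-263 1 15 17 14 6 10 2 14 7 7 7 20 9-1 13-7 18 1 11 13 13 6 2 31 2 11 8 2 6-6 11 4 18-1 18 13 2 2 2 0 14 7 1 10-14 18-14 11-4 6 2 7 8 8 2 19-4 15-10 21-1 8-5 8 0 2-33-6-20-16-28-8-4-8-11 8-15-4-21 10-14z"/><path data-summit="36 329" data-sink="53 17" d="M32 150l-7 15-9 8 1 165 13-1 6-7 12 9 6 18 8 13 13-10 17-8 18 22 7 2 10-8 6-14 17-22 17-6 19 0 9-10 12 0 9-10 10-6 2-13-4-14-7-13-15-17 2-12-4-12-5-5-7-3-12 3-17-15-15 0-10 8-2 11-16 15 4 7-2 12-5 6-9 0-10-7 0-9 4-14-10-21 2-21-4-7-1-18-5-4-9 6-20 1z"/><path data-summit="350 530" data-sink="17 552" d="M62 370l-28 29-2 26-2 7 2 8 10 10 11 6 5 5 3 7-1 21-16 24 0 11 11 13-1 21 11 1 6-3 16 2 5 5 5 13 19 16 111 0 8-14 1-10-14-8-25 0-20-12-9-9 0-23 2-7 0-11-2-6 0-28-15-6-5 3 4-8 0-12-7-13-17-12-23-8-9-6-6-8-13-4z"/><path data-summit="161 111" data-sink="53 17" d="M107 16l-23 0-2 2-4 21 0 27 11 14 6 2 3 4 5 13 17 17 8 6 2 30-12 13 16 11 18 6 6 7 3 10 9-3 12 0 7 6 12-12 14-8 18 4 6 4 3-13 0-10-4-18 6-11-2-6-11-8-31-2-6-2-14-16 0-8 7-18 1-13-20-9-7-7-14-7-10-2-14-6z"/><path data-summit="569 306" data-sink="537 17" d="M591 16l-127 0-24 31-7 34 20 10 18-6 12-9 18 21 6 5 9 0 6 7 8 5 7 0 9 6 8-8 10 3 8 10 6 13 3 2 6 0 5-8z"/><path data-summit="591 210" data-sink="53 17" d="M546 120l-11 14-5 25-6 11 0 19 5 6-14 19-9-2-7-6-5-11-9-7-14 0-25 12 12 16-2 12 14 24 10-12 9-4 8 6 15 5 9 6 10-1 9 13 21 15 30 0 1-113-12-5 0-19-14-5z"/><path data-summit="591 210" data-sink="537 17" d="M483 76l-9 8-22 8-2 18-4 6-8 7-12 23-4 12 5 13 7 7 11 4 2 17 24-11 14 0 9 7 5 11 7 6 9 2 14-19-5-6 0-19 6-11 5-25 11-15-9-5-10-2-11-10-9 0-13-12z"/><path data-summit="219 17" data-sink="537 17" d="M462 16l-90 0-8 11-2 9 4 17-8 15 8 11 8 4 16 28 6 20-2 33 4 2 12 0 5-4 9-10 14-29 8-7 4-6 2-20-17-6-2-3 0-6 5-10 2-18z"/><path data-summit="569 306" data-sink="17 552" d="M26 433l-10 1 0 157 98 1-10-12-7-4-5-13-5-5-16-2-6 3-11-1 1-21-11-13 0-11 16-24 1-21-3-7-16-11z"/><path data-summit="350 530" data-sink="53 17" d="M83 16l-35 0-11 11 12 12 0 8-5 9-16 24 0 28 4 14 6 7-8 4-13-1-1 8 8 4 27 20 20-1 9-7-10-25-9-9-3-8-2-19 4-12 18-20 0-24z"/><path data-summit="36 329" data-sink="17 552" d="M36 330l-6 7-14 2 0 93 11 2 3 0 2-9 2-26 27-28-7-14-6-18z"/><path data-summit="350 530" data-sink="17 17" d="M17 25l-1 106 14 2 8-4-6-7-4-14 0-28 16-24 5-9 0-8-13-11-12 3z"/><path data-summit="569 306" data-sink="537 17" d="M422 154l-12 12-16-1-2 11-6 12 0 10 3 2 33 2 15-6 9 4-1-18-11-4-7-7z"/>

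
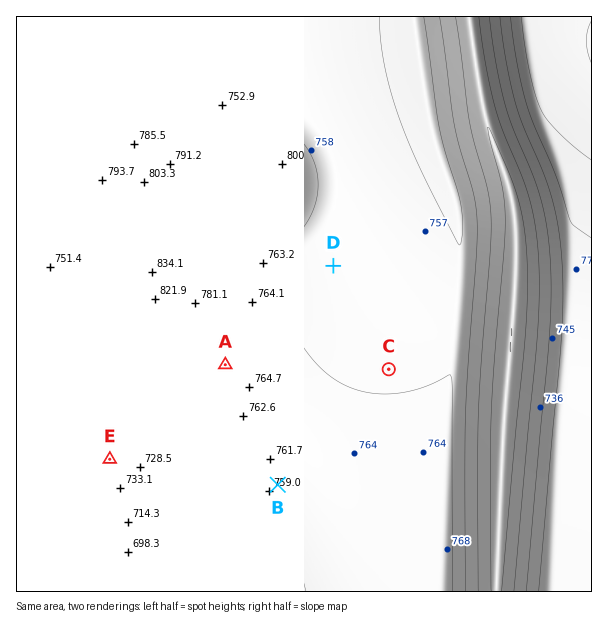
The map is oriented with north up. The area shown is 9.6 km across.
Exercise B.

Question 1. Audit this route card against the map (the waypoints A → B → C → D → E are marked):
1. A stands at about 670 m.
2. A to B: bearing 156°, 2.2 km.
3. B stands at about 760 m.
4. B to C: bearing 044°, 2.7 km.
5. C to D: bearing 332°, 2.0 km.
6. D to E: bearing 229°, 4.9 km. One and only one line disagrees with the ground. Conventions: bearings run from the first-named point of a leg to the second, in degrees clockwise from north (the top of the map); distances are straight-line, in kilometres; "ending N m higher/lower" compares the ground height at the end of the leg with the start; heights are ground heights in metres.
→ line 1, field height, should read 770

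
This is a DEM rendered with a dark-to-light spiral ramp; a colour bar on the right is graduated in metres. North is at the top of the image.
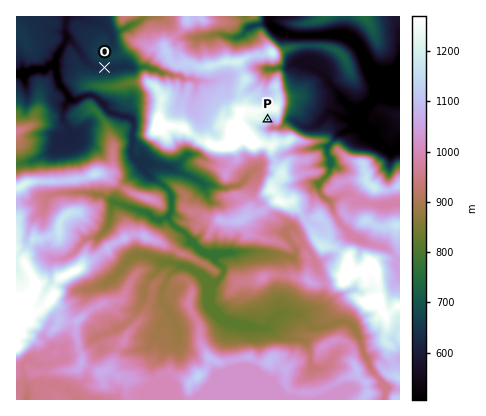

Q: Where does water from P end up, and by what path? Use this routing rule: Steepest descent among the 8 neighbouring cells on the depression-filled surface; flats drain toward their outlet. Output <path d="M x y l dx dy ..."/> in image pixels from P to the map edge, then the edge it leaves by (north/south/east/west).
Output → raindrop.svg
<path d="M268 120l4 4 0 4 8 0 8-8 6 0 8 6 8 2 8-4 12-12 4 0 6 4 8 4 12 0 0-6 4-4 0-2 20-18 4-2 2-2 2-4 4-2 4 0"/>
exit: east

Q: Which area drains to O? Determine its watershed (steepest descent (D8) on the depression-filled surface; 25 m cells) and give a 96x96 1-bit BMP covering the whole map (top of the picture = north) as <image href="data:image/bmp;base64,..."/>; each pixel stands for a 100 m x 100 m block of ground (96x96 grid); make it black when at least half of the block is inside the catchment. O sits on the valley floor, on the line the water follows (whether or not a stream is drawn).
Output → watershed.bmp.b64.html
<image width="96" height="96" href="data:image/bmp;base64,Qk2+BAAAAAAAAD4AAAAoAAAAYAAAAGAAAAABAAEAAAAAAIAEAAATCwAAEwsAAAIAAAAAAAAA////AAAAAAAAAAAAAAAAAAAAAAAAAAAAAAAAAAAAAAAAAAAAAAAAAAAAAAAAAAAAAAAAAAAAAAAAAAAAAAAAAAAAAAAAAAAAAAAAAAAAAAAAAAAAAAAAAAAAAAAAAAAAAAAAAAAAAAAAAAAAAAAAAAAAAAAAAAAAAAAAAAAAAAAAAAAAAAAAAAAAAAAAAAAAAAAAAAAAAAAAAAAAAAAAAAAAAAAAAAAAAAAAAAAAAAAAAAAAAAAAAAAAAAAAAAAAAAAAAAAAAAAAAAAAAAAAAAAAAAAAAAAAAAAAAAAAAAAAAAAAAAAAAAAAAAAAAAAAAAAAAAAAAAAAAAAAAAAAAAAAAAAAAAAAAAAAAAAAAAAAAAAAAAAAAAAAAAAAAAAAAAAAAAAAAAAAAAAAAAAAAAAAAAAAAAAAAAAAAAAAAAAAAAAAAAAAAAAAAAAAAAAAAAAAAAAAAAAAAAAAAAAAAAAAAAAAAAAAAAAAAAAAAAAAAAAAAAAAAAAAAAAAAAAAAAAAAAAAAAAAAAAAAAAAAAAAAAAAAAAAAAAAAAAAAAAAAAAAAAAAAAAAAAAAAAAAAAAAAAAAAAAAAAAAAAAAAAAAAAAAAAAAAAAAAAAAAAAAAAAAAAAAAAAAAAAAAAAAAAAAAAAAAAAAAAAAAAAAAAAAAAAAAAAAAAAAAAAAAAAAAAAAAAAAAAAAAAAAAAAAAAAAAAAAAAAAAAAAAAAAAAAAAAAAAAAAAAAAAAAAAAAAAAAAAAAAAAAAAAAAAAAAAAAAAAAAAAAAAAAAAAAAAAAAAAAAAAAAAAAAAAAAAAAAAAAAAAAAAAAAAAAAAAAAAAAAAAAAAAAAAAAAAAAAAAAAAAAAAAAAAAAAAAAAAAAAAAAAAAAAAAAAAAAAAAAAAAAAAAAAAAAAAAAAAAAAAAAAAAAAAAAAAAAAAAAAAAAAAAAAAAAAAAAAAAAAAAAAAAAAAAAAAAAAAAAAAAAAAAAAAAAAAAAAAAAAAAAAAAAAAAAAAAAAAAAAAAAAAAAAAAA4AAAAAAAAAAAAAAH8AAAAAAAAAAAAAAf+AAAAAAAAAAAAAA/+AAAAAAAAAAAAAB//AAAAAAAAAAAAD///AAAAAAAAAAAAH///AAAAAAAAAAAAD///AAAAAAAAAAAAD///AAAAAAAAAAAAD///AAAAAAAAAAAAD///AAAAAAAAAAAAD///AAAAAAAAAAAAD///AAAAAAAAAAAAD///AAAAAAAAAAAAH///AAAAAAAAAAPAH///gAAAAAAAAAP/////gAAAAAAAAAP/////gAAAAAAAAAP/////gAAAAAAAAAP/////AAAAAAAAAAP///j/AAAAAAAAAAP//gAOAAAAAAAAAAP//AAAAAAAAAAAAAA//AAAAAAAAAAAAAAf+AAAAAAAAAAAAAAPgAAAAAAAAAAAAAAEAAAAAAAAAAAAAAAAAAAAAAAAAAAAAAAAAAAAAAAAAAAAAAAAAAAAAAAAAAAAAAAAAAAAAAAAAAAAAAAAAAAAAAAAAAAAAAAAAAAAAAAAAAA="/>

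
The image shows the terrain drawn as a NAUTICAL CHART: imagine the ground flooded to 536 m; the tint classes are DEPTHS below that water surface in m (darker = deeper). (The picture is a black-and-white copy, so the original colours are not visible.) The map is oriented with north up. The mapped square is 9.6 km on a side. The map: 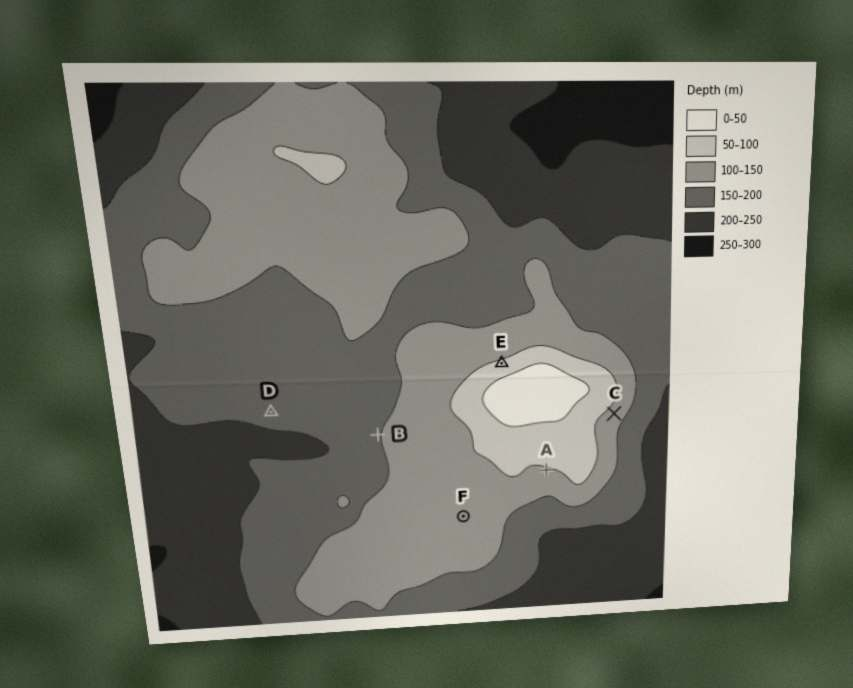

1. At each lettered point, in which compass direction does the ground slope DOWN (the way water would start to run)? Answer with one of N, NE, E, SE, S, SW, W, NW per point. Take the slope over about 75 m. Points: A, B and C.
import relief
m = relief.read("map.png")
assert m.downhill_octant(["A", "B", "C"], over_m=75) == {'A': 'S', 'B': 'W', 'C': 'SE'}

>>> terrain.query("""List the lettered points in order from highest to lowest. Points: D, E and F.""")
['E', 'F', 'D']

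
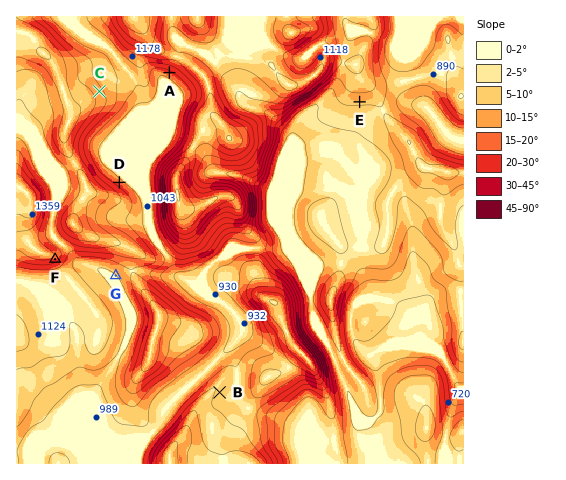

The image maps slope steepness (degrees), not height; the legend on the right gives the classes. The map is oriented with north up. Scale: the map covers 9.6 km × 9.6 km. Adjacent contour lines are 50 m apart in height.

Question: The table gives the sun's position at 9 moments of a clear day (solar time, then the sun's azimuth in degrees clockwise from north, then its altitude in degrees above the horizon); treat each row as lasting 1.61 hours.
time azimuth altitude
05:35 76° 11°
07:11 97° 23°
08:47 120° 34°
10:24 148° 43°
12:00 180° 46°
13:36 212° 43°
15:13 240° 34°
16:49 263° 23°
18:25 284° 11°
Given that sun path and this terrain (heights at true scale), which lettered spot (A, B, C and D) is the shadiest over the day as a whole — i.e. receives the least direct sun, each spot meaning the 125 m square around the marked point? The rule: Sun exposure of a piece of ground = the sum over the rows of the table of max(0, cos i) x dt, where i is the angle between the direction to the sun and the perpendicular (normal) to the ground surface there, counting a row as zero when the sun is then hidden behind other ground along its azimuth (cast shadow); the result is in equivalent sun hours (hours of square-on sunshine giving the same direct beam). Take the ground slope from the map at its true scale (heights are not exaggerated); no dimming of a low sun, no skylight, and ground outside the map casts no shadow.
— D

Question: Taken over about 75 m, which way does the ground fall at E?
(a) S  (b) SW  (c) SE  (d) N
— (a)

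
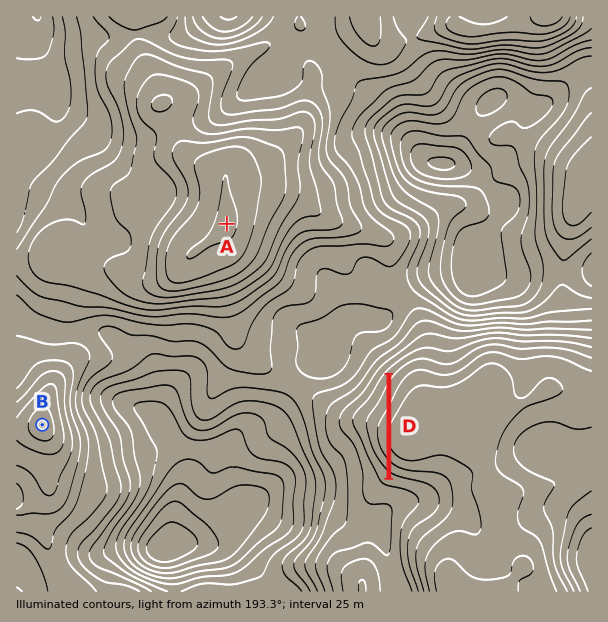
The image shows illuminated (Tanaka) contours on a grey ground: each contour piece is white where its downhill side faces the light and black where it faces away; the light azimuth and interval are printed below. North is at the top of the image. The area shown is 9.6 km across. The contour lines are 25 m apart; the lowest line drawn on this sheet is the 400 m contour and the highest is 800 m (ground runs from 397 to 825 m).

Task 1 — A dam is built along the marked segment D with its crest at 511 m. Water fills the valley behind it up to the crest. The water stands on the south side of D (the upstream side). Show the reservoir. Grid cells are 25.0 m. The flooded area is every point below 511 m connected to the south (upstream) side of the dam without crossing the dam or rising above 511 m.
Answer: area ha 40.2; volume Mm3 8.5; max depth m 57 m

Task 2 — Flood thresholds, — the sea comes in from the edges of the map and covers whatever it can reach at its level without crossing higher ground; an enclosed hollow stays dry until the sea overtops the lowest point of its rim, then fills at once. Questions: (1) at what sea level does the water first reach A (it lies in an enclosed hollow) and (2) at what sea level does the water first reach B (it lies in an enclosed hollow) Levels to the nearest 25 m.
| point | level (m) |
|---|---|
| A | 525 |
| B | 500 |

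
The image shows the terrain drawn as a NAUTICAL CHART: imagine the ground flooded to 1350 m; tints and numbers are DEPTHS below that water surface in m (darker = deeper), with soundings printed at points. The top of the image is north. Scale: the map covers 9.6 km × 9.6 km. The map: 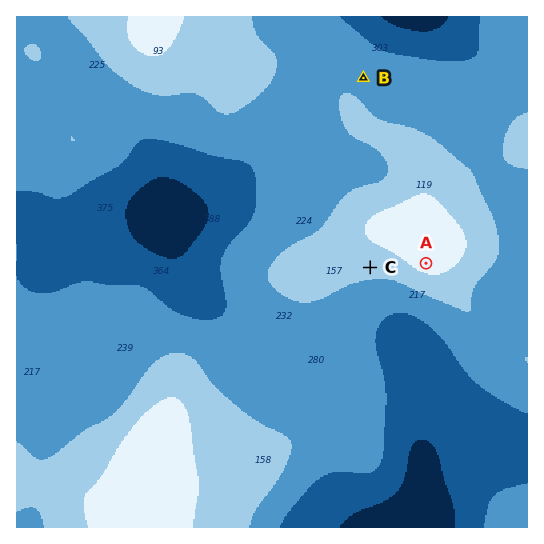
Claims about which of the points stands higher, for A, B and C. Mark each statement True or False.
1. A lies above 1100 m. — True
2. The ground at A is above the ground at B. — True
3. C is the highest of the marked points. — False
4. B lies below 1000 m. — False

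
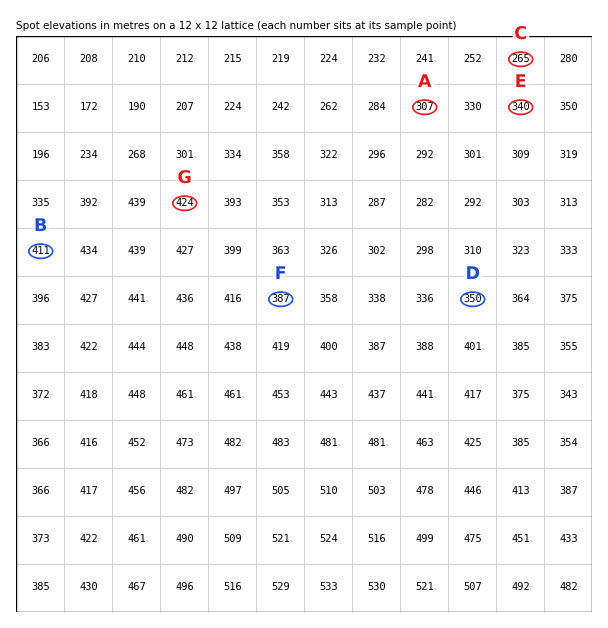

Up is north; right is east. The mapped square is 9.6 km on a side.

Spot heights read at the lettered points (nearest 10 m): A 310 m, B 410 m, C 270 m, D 350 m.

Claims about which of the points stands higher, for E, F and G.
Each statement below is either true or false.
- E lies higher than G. false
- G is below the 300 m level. false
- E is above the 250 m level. true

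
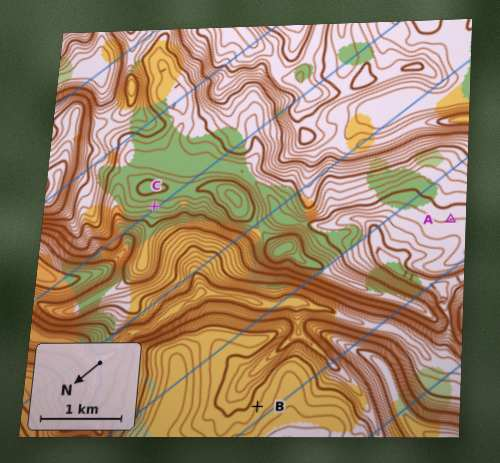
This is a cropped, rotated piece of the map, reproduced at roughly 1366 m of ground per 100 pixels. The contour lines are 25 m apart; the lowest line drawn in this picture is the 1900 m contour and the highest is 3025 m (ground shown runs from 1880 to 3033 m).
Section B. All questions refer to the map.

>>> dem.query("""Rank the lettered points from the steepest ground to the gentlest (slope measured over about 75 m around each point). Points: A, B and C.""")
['C', 'B', 'A']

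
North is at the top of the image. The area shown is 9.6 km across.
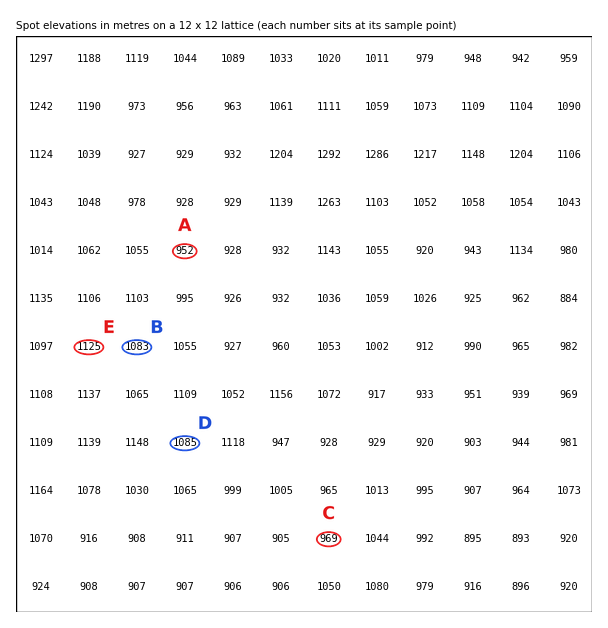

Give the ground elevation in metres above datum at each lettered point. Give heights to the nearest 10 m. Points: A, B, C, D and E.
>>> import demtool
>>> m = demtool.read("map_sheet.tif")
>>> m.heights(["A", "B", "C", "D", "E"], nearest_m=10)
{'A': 950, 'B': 1080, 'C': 970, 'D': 1090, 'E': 1130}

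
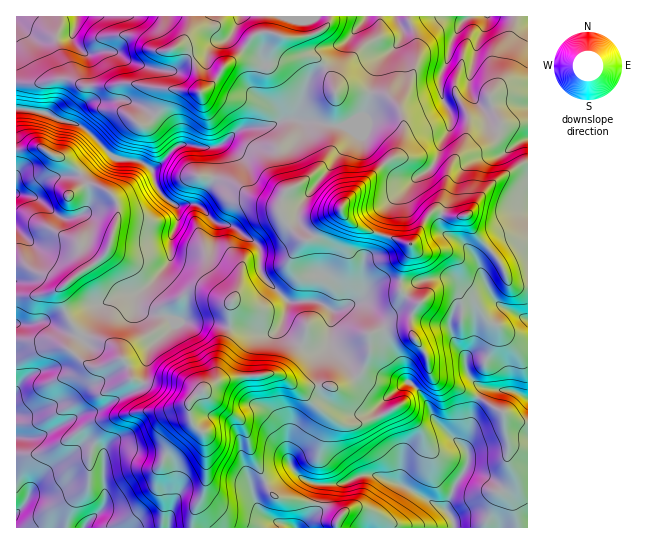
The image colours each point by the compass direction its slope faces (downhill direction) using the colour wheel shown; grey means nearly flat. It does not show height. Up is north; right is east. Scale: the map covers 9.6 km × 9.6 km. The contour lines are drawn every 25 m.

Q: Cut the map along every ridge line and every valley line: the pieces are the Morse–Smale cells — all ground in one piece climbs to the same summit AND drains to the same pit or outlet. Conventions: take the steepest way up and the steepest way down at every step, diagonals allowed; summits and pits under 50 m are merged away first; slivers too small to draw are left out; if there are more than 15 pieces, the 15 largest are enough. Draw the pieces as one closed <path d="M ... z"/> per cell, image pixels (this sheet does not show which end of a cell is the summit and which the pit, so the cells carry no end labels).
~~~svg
<path d="M341 209l-20 16-8 14-11 2-9 12-2 5 0 9 4 12-14 16 7 7-7 25 10 13 18 9 12 0 5-2 3-6 3 8 35 39 14 9 7 0-7 5-4 9 23 44 1 30-27-10-16 1-17 8-26 0-13-5-9-10-3 0-37 21 0 8 4 9 9 10 27 11 234 0 1-241-15-2-5-4-8-19-25-29-9-18-17 1-14-5-5 2-15 28-6 3-56-20z"/><path d="M379 93l-8 0-2 2-5 22-15 8-11 2-24-6-32-1-15 7-22 1-10 4-9 9-9 6-14 1-17-4-7 1-26 24-14-8-16-1-12-4-24-25-10-7-18-4-12-7-10-2-20-2-1 40 10 0 13-2 12 8 15 5 15 14 5 10 7 0 14 7 8 7 4 13-10 36-11 14-36 26-13-11-15-5-9-7-8-1-1 32 27 0 16-7 8 27 8 12 14 10 16 4 9 6 13 16 4 15 11 5 9-37 24-23-6-6-19-2-9-4-4-4-1-8 1-5 19-16 15-20 0-19 8-21-3-12 19-2 6 3 14 16 15 2 24 16 6 8 0 21 3 5 19 20 13-16-4-12 0-9 8-13 6-5 8-1 8-14 9-9 8-4 5-8 57-54 4-16-3-23-12-15z"/><path d="M282 296l-17 12-11 0-22-7-3 30-10 27-3 21-27 23 2 17 2 6 11 9 3 23-2 29-12 28 0 14 98 0-1-3-24-8-9-10-4-9 0-8 4-3 21-10 12-8 3 0 9 10 13 5 26 0 22-9 11 0 26 8 0-28-23-44 4-9 6-4-6-1-14-9-35-39-3-8-2 5-6 3-12 0-18-9-10-13 7-24z"/><path d="M527 16l-131 1 7 12 0 8-4 6-22 20-6 30 15 2 13 11 5 16-1 19-4 12-18 14-38 38 0 9 10 10 10 5 48 15 19-31 5-2 14 5 18-1 16-21 15-15 30-17z"/><path d="M145 383l-6 6-29 14-7 5-21 5-41 23-25 2 1 90 175-1 1-13 11-21 3-15-3-44-11-9-2-6-2-16-14-2-14-12z"/><path d="M269 32l-7 0-9 4-12 17-17 13-9 16-14 10-46-4-28-5-12 2-33 0-9-5-16-1-12 4-28 0-1 26 31 4 12 7 18 4 10 7 24 25 12 4 16 1 12 8 4-1 18-19 6-4 7-1 17 4 14-1 9-6 9-9 10-4 22-1 15-7 32 1 12 4 16 2 7-2 15-8 6-25-13-3-18 0-4 3-6-19-11-14-24-6-8-16z"/><path d="M195 204l-19 2 3 12-8 21 0 19-15 20-19 16-1 5 1 8 4 4 9 4 19 2 6 6-24 23-8 36 18 7 18 14 10 0 26-21 2-7 2-17 10-27 3-30 22 7 11 0 16-13-16-16-5-9-1-24-24-18-20-5-14-16z"/><path d="M189 16l-172 0-1 66 29 1 12-4 10 0 15 6 33 0 12-2 28 5 44 4 0-17-7-20-7-7-8-2 11-13z"/><path d="M59 288l-16 7-27 2 1 140 24-1 41-23 21-5 7-5 29-14 4-4-2-4-10-3-4-15-13-16-9-6-16-4-14-10-8-12z"/><path d="M39 147l-23 3 0 112 9 2 9 7 15 5 13 11 43-33 6-11 8-33-4-12-8-7-14-7-8 1 0-3-4-8-11-11-19-8z"/><path d="M395 16l-65 0-2 9-9 7-17 5-15 0 0 2 7 14 21 4 10 9 7 12 3 14 4-3 18 0 13 3 7-29 22-20 4-6 0-8z"/><path d="M329 16l-139 0-2 17-11 13 8 2 7 7 7 20 2 17 14-10 9-16 17-13 12-17 9-4 7 0 16 5 24-1 15-7 5-7z"/><path d="M527 163l-10 4-19 12-15 15-16 21 8 18 25 29 8 19 5 4 5 2 10-1z"/>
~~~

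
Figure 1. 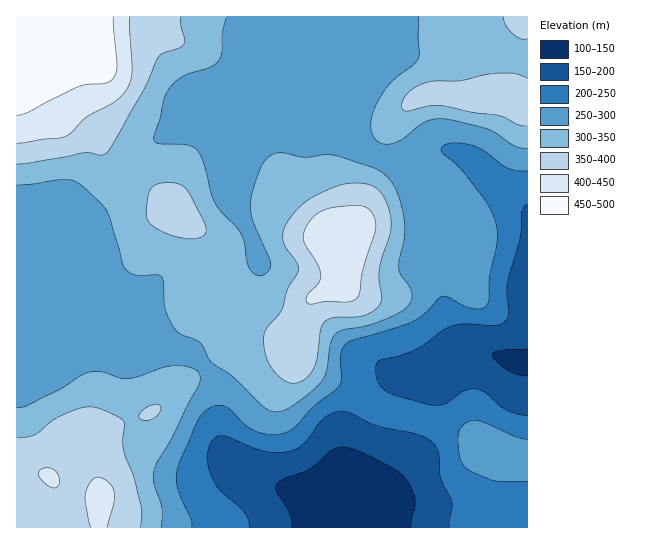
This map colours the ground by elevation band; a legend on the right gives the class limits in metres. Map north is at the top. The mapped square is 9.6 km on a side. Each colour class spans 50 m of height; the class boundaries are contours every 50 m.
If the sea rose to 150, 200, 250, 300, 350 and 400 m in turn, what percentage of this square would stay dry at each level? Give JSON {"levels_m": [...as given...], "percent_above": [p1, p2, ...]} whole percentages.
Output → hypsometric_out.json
{"levels_m": [150, 200, 250, 300, 350, 400], "percent_above": [97, 88, 77, 44, 20, 7]}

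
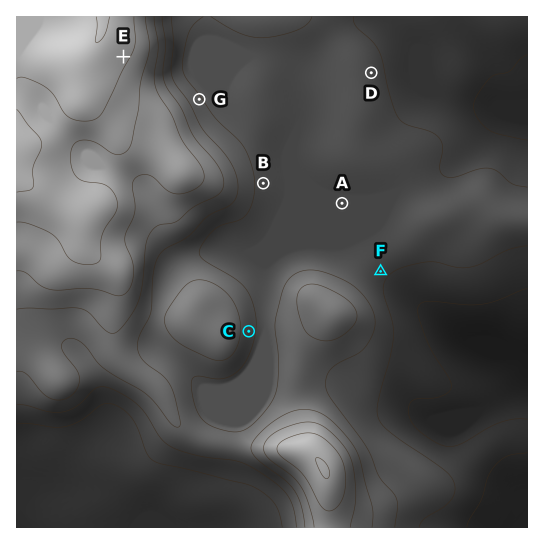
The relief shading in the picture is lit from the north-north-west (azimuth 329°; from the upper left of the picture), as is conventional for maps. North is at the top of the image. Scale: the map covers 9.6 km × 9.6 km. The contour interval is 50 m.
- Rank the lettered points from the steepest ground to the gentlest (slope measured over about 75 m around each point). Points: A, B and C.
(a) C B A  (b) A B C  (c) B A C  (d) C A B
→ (a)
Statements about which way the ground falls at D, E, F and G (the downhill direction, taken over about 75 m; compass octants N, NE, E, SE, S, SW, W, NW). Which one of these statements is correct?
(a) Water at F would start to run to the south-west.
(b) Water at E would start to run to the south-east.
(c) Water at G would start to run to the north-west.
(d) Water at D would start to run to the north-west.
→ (b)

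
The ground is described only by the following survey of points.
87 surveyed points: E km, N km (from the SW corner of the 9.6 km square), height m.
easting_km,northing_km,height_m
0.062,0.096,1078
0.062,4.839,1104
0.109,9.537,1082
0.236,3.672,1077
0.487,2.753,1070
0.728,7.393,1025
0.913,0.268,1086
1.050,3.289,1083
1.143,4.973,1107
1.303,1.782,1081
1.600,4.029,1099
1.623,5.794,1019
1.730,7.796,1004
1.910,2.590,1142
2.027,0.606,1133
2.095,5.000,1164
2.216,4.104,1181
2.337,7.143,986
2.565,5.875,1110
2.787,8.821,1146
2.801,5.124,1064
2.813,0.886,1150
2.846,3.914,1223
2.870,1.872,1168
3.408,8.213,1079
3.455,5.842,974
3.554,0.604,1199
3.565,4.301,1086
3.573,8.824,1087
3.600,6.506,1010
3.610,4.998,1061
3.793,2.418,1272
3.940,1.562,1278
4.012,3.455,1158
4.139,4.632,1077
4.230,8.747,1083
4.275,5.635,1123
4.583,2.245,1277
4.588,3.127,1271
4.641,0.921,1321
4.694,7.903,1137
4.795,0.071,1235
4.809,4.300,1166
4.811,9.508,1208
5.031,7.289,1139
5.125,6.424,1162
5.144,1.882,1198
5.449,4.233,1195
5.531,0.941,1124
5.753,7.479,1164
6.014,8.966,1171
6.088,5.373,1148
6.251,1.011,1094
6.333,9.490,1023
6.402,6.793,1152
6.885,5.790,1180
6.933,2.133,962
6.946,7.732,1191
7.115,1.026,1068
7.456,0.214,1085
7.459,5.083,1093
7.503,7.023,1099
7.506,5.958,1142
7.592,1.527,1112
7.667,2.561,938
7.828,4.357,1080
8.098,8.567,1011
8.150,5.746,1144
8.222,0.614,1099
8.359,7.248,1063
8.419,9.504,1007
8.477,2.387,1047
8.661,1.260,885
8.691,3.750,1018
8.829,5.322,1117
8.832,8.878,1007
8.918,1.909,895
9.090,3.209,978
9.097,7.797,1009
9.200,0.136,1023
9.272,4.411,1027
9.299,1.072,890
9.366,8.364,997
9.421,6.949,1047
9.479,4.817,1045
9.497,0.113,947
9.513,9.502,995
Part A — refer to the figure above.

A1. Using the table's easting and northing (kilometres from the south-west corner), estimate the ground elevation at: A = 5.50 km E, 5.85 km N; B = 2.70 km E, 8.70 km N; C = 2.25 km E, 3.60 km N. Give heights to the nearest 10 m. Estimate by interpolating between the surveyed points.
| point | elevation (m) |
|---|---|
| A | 1140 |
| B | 1160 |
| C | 1150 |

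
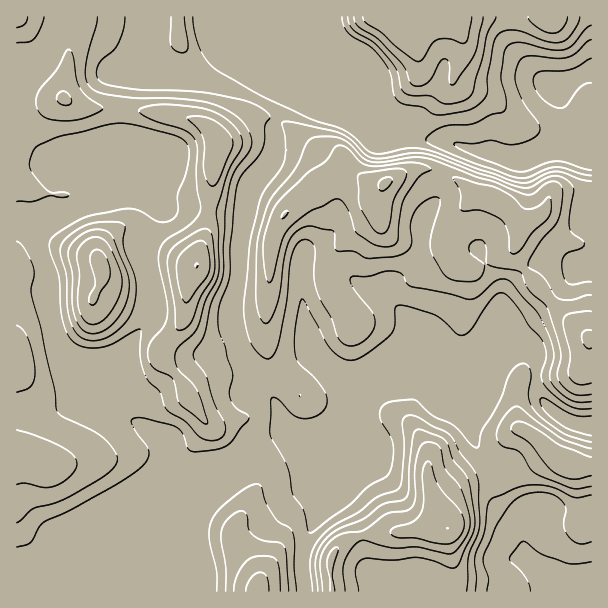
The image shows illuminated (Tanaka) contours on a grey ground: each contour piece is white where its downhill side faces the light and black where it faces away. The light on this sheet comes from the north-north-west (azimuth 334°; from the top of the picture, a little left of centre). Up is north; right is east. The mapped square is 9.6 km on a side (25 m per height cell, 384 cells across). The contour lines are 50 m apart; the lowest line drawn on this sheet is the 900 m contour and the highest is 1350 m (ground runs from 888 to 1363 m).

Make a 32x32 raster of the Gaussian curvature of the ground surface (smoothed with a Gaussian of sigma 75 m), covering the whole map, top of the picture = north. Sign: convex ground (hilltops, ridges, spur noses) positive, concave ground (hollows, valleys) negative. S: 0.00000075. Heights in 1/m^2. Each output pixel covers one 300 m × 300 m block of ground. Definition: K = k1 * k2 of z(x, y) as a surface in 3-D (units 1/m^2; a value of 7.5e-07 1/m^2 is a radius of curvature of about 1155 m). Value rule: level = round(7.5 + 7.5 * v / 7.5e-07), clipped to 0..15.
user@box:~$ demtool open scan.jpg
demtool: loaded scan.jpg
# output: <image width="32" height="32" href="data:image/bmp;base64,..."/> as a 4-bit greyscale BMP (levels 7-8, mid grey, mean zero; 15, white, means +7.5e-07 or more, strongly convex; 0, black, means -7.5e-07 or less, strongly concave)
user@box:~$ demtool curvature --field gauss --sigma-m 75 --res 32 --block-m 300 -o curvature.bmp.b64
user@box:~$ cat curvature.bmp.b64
<image width="32" height="32" href="data:image/bmp;base64,Qk12AgAAAAAAAHYAAAAoAAAAIAAAACAAAAABAAQAAAAAAAACAAATCwAAEwsAABAAAAAAAAAAAAAAABEREQAiIiIAMzMzAERERABVVVUAZmZmAHd3dwCIiIgAmZmZAKqqqgC7u7sAzMzMAN3d3QDu7u4A////AIiHeIiHh5yHlneHeHdod3eHd3iIiIdpmEypd4cYqHh3d4d4iId4Z3YfZniIWIh3eHiHiIiHaXd3dmOna/dnd4l3d4d3h2iYh3eIl1eXeJpVeIiHd3d3d4h4hnlndlacZniIiHeHeHeHiHeYt4Z3Rrh4eIiHd2Z3h3iIiLt3aIelh3iHeJaZdod3h4drZ2h3eXd3h3eHqGiGd3d2aGd7iZR3eId3eoiHipd3dmh4g1xod3h4d2h4h3iHd3h4iIhR7JeIeIlXd3dnd3d3d3h3ZpiIdFZ9aHd3eHaHd3d3d4xoh1fHNihYeHiIuXeId3d4i3dd2VmIiXd4d3h4iHeIhHh4e5lohmh4h3d4d4d3qpV4iKV7Vovjd4iIh4d3mVZol4Zq2paM93d7h3d2d4dZZ4h2O/SlWZd4fJZnlmiIiIh3d3VjdpgVd4dniLiXeIaJaIeHd3eINYapaHhoiHemKYiHh3d3d1and3d36Yhm1g+QeId4h4i6p5d3YLhWeG3jSniIeIiNe3WHeP/zOJiHdmd3d4iHiFx1dXc3hlmXeId3d4hmV6anV2eHd3d1d3d3eHjHV3d3Z3iHiIdlh7hniIl3dtmId3d4iIiIqLWHiJh3iHeYd3doeHd3iZV5Z3eHV3d3d3eImIh3h0p5h4mZeZind3d4d4iIeIZPeHeINGzC"/>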